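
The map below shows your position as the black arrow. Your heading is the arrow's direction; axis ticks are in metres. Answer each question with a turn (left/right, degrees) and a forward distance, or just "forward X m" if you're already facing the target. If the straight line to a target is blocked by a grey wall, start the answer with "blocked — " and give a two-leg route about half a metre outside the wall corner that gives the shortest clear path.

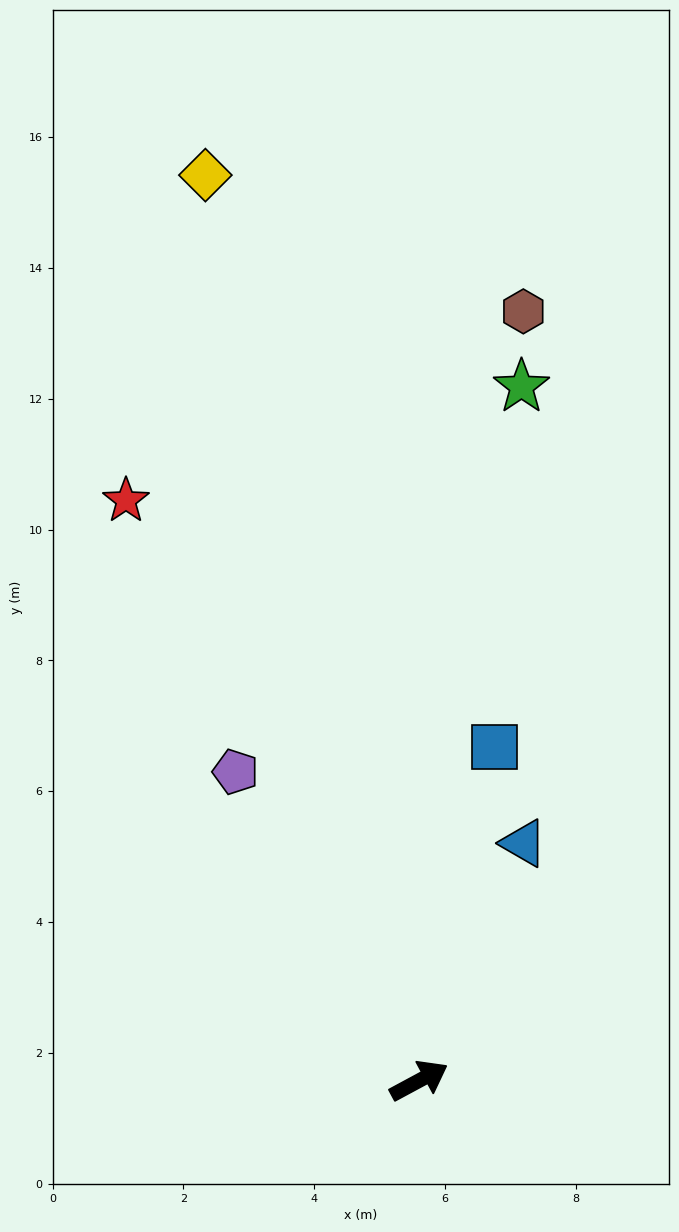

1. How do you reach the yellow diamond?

turn left 75°, forward 14.2 m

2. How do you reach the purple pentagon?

turn left 92°, forward 5.5 m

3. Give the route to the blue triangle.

turn left 38°, forward 4.0 m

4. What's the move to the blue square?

turn left 49°, forward 5.2 m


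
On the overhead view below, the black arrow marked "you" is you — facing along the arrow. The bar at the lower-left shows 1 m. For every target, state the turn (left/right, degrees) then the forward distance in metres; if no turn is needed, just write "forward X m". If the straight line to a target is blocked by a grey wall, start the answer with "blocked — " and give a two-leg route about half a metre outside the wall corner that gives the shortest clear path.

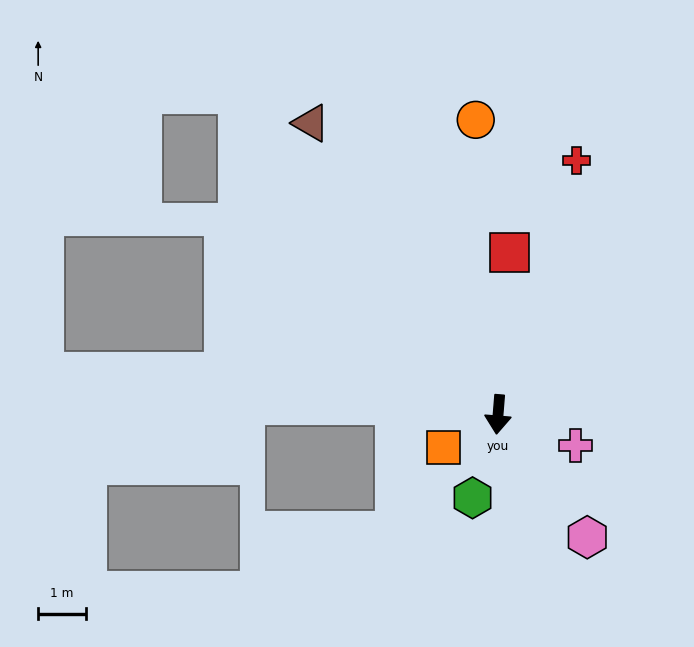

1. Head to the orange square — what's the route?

turn right 55°, forward 1.3 m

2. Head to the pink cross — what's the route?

turn left 73°, forward 1.8 m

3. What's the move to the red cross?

turn left 167°, forward 5.6 m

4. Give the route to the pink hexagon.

turn left 41°, forward 3.2 m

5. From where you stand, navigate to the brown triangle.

turn right 143°, forward 7.3 m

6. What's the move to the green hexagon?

turn right 12°, forward 1.8 m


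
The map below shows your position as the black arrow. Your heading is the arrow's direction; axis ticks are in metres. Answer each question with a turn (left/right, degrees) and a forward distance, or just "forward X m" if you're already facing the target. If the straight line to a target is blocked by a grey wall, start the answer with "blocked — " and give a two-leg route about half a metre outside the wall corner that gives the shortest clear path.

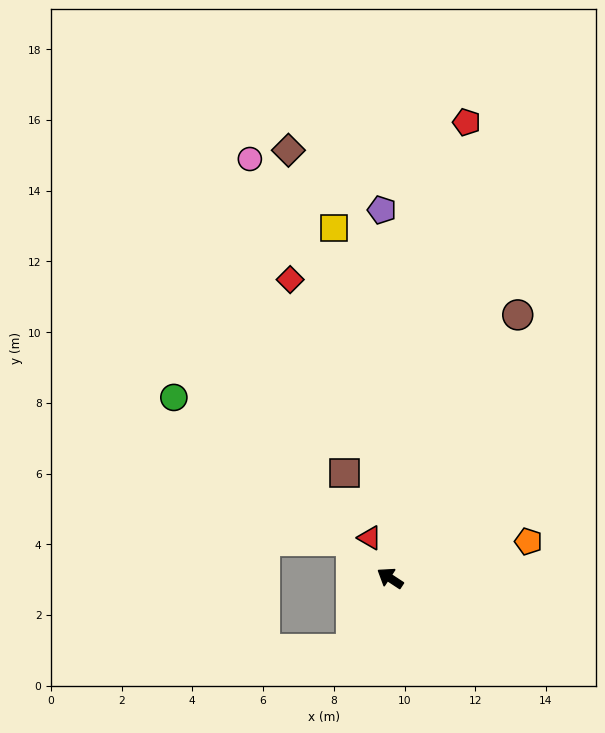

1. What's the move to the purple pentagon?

turn right 55°, forward 10.4 m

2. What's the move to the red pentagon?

turn right 66°, forward 13.1 m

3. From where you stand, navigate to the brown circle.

turn right 83°, forward 8.3 m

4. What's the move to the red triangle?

turn right 30°, forward 1.3 m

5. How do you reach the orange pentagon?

turn right 132°, forward 4.0 m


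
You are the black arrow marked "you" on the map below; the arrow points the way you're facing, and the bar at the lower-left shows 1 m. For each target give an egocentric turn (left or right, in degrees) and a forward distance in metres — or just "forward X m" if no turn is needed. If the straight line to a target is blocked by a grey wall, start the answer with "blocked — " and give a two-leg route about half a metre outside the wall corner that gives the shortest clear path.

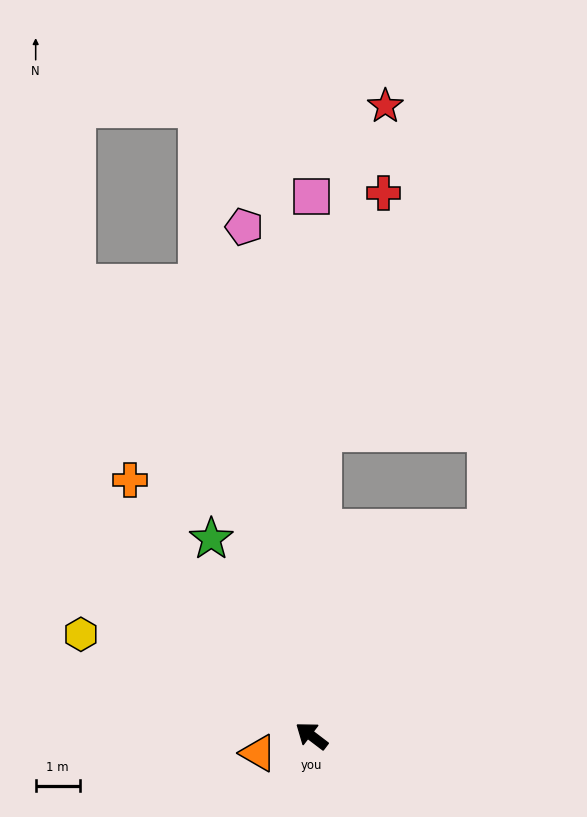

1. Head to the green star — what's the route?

turn right 26°, forward 5.0 m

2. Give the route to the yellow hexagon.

turn left 14°, forward 5.7 m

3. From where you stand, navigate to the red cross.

blocked — turn right 55°, forward 6.9 m, then turn right 12°, forward 5.6 m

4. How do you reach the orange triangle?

turn left 55°, forward 1.3 m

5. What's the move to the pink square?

turn right 53°, forward 12.3 m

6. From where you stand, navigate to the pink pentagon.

turn right 45°, forward 11.7 m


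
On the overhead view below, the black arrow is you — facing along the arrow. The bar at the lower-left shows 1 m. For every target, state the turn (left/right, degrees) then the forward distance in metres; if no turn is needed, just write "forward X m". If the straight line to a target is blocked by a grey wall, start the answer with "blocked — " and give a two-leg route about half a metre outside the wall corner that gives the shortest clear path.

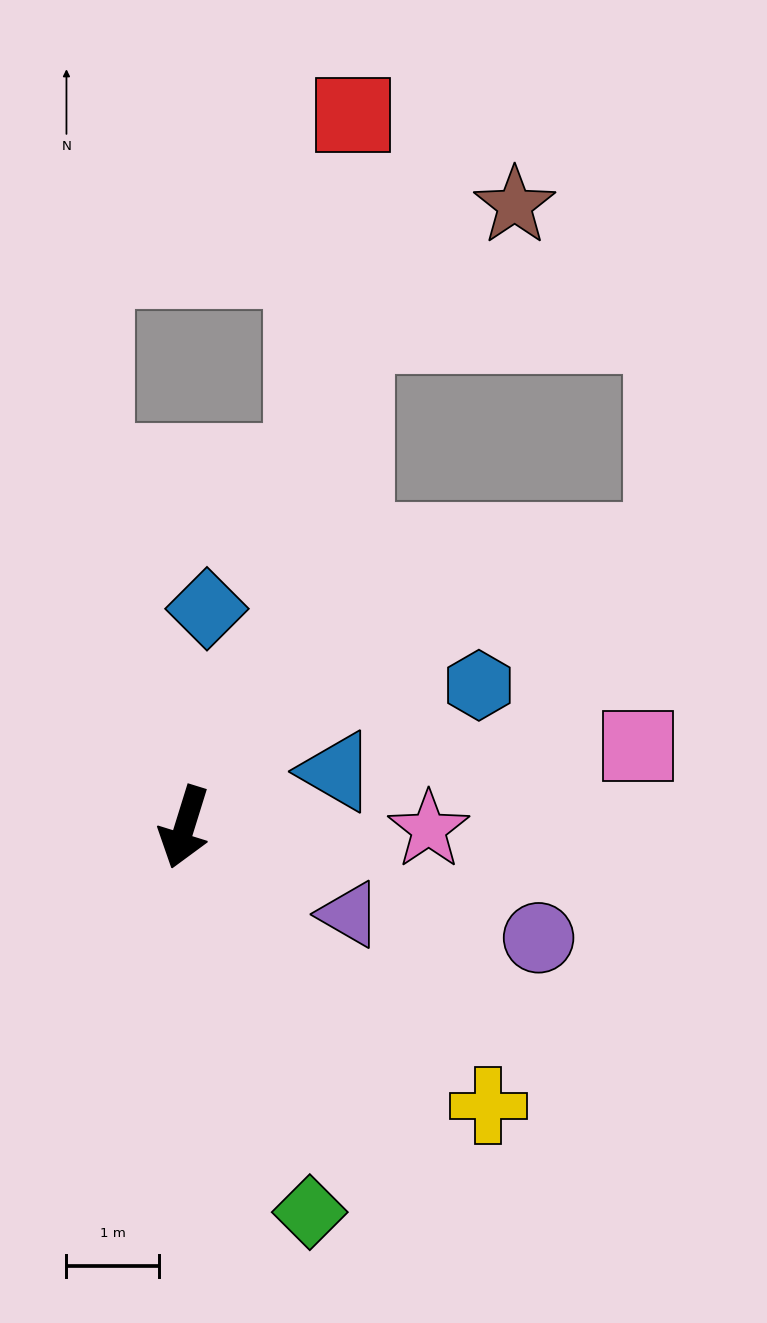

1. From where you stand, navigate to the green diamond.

turn left 35°, forward 4.4 m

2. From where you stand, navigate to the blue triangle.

turn left 127°, forward 1.7 m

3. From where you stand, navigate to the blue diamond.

turn right 169°, forward 2.4 m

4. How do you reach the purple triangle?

turn left 79°, forward 2.0 m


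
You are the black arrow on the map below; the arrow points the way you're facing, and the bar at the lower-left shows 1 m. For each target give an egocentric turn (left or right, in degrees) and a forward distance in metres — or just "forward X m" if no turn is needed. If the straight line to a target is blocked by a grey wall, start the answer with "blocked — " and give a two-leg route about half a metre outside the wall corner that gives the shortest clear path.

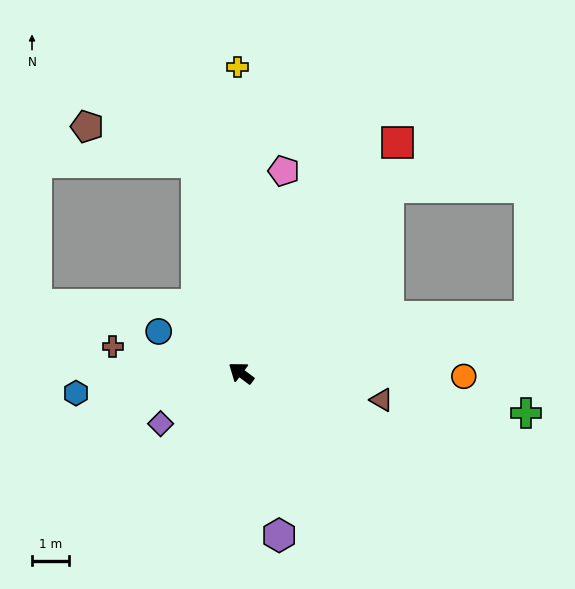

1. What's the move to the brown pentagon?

blocked — turn right 41°, forward 5.8 m, then turn left 60°, forward 3.1 m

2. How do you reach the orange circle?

turn right 144°, forward 6.0 m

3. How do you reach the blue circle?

turn left 10°, forward 2.5 m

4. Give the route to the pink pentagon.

turn right 65°, forward 5.5 m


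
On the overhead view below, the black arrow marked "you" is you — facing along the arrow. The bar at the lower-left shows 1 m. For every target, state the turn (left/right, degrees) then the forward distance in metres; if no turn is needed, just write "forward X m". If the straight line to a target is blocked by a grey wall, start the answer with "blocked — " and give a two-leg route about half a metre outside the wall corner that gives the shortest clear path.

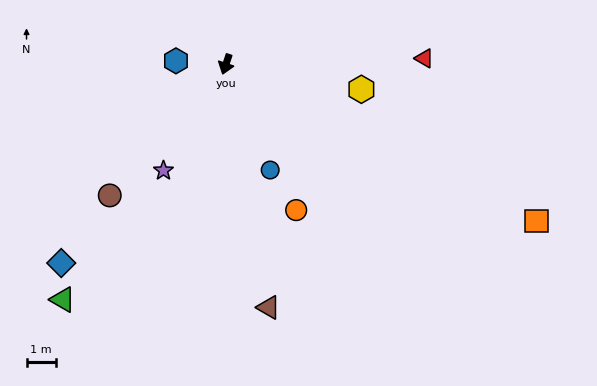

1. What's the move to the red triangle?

turn left 110°, forward 6.8 m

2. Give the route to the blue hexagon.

turn right 76°, forward 1.7 m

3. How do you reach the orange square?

turn left 82°, forward 11.9 m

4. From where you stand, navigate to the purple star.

turn right 12°, forward 4.2 m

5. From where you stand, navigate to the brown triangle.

turn left 28°, forward 8.5 m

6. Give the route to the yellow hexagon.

turn left 98°, forward 4.7 m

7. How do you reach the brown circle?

turn right 23°, forward 6.0 m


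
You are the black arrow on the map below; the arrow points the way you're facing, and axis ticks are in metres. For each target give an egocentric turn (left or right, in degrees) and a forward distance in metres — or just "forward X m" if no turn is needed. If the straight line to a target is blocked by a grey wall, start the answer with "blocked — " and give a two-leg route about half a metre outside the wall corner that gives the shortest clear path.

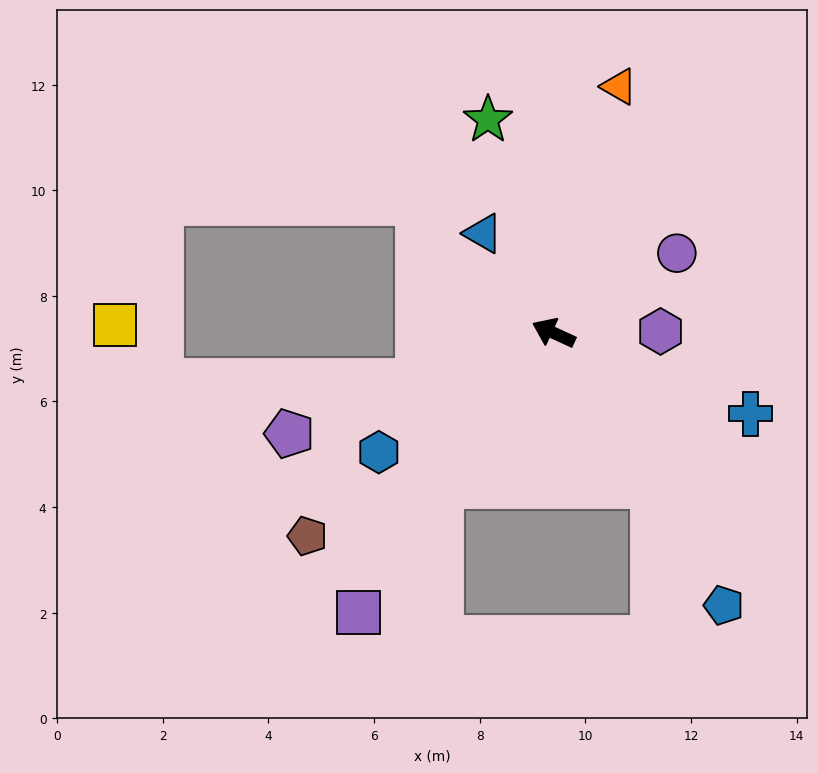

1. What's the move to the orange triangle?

turn right 80°, forward 4.8 m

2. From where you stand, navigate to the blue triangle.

turn right 30°, forward 2.3 m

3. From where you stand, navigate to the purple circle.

turn right 122°, forward 2.8 m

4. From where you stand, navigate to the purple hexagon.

turn right 155°, forward 2.0 m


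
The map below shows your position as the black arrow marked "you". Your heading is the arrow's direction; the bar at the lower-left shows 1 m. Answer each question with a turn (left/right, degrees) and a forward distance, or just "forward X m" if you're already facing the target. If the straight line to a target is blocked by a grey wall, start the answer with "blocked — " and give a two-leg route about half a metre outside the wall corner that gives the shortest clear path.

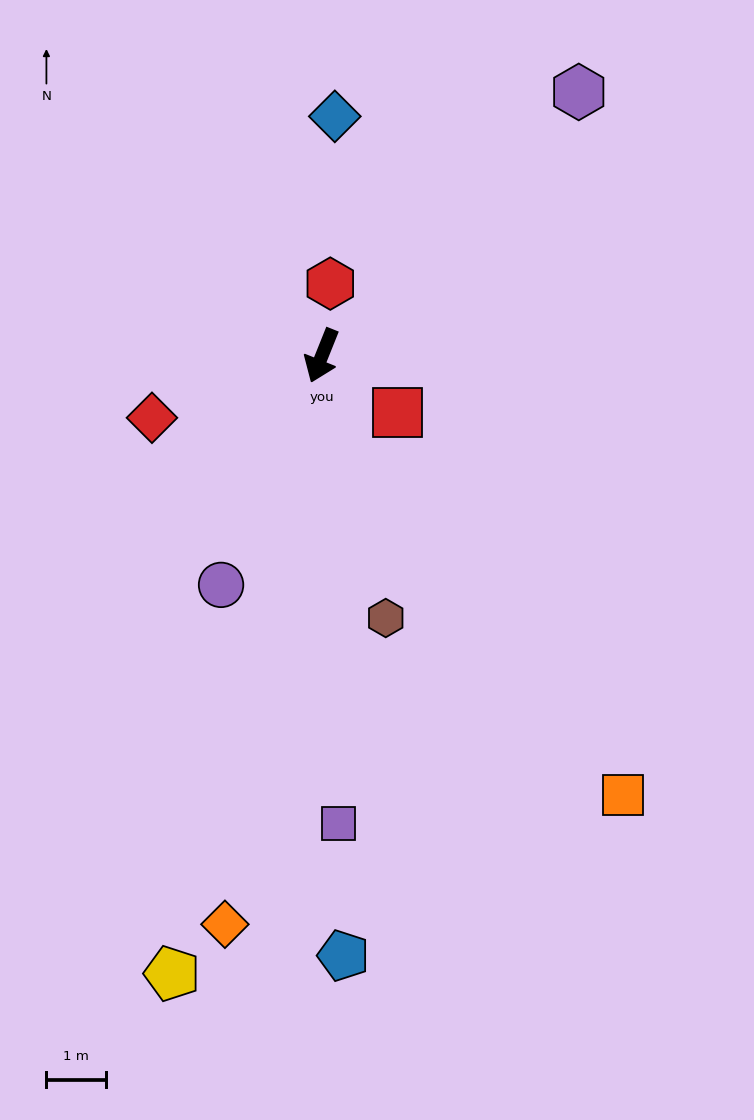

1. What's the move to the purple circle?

forward 4.2 m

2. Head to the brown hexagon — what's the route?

turn left 36°, forward 4.5 m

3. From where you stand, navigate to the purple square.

turn left 24°, forward 7.9 m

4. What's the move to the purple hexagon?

turn left 158°, forward 6.2 m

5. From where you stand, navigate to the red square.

turn left 75°, forward 1.6 m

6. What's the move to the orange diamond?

turn left 12°, forward 9.7 m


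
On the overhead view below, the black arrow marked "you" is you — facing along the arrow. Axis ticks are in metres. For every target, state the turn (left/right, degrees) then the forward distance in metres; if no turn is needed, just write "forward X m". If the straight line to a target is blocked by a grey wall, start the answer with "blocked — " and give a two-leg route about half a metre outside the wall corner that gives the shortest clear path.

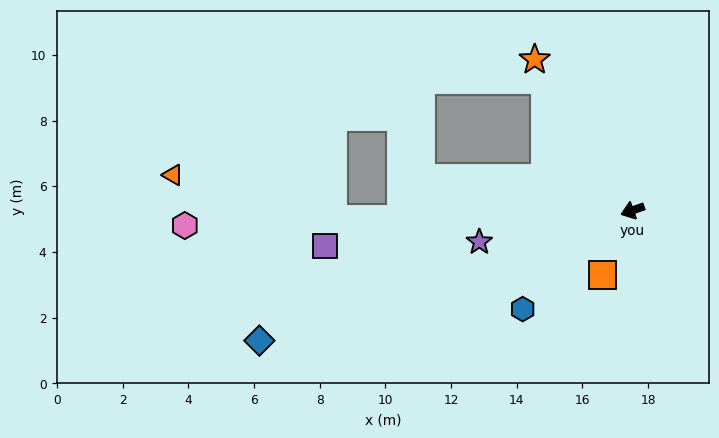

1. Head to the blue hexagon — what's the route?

turn left 22°, forward 4.5 m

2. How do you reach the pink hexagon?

turn right 18°, forward 13.6 m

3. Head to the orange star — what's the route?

turn right 76°, forward 5.5 m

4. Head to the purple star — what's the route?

turn right 8°, forward 4.8 m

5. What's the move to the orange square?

turn left 46°, forward 2.2 m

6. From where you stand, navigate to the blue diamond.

forward 12.0 m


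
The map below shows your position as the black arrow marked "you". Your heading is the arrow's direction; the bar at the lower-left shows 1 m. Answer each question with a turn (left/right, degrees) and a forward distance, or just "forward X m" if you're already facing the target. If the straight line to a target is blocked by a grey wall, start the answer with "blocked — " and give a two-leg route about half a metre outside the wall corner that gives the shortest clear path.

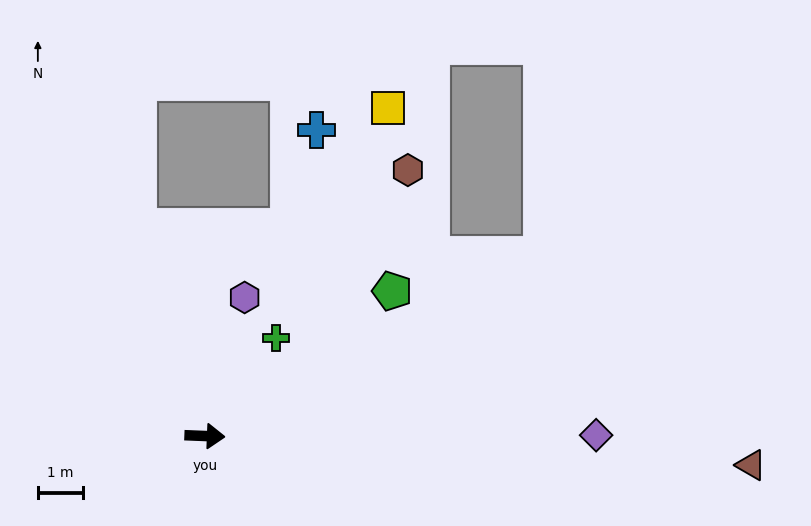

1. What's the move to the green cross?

turn left 56°, forward 2.7 m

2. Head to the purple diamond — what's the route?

turn left 2°, forward 8.7 m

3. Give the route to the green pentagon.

turn left 40°, forward 5.3 m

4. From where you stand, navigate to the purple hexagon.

turn left 76°, forward 3.2 m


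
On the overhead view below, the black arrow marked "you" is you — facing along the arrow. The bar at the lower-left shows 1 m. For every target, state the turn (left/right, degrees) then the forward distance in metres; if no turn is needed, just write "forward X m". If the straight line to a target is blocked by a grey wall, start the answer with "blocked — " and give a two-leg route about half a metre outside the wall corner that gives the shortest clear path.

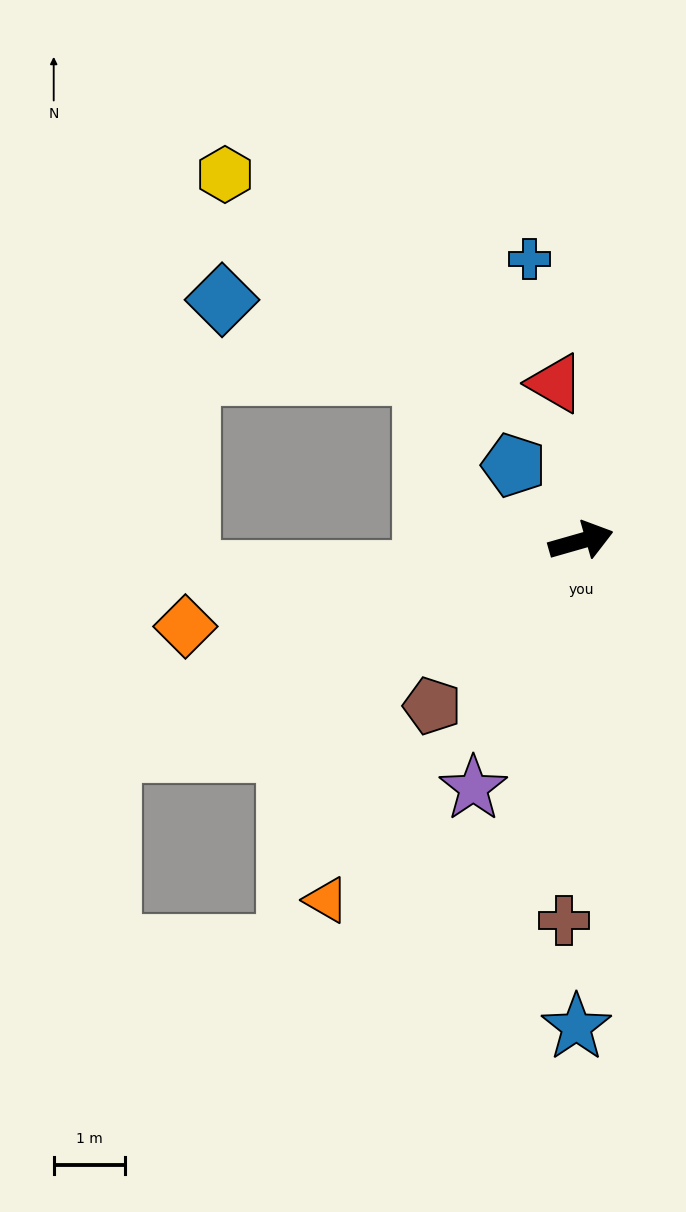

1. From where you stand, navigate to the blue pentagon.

turn left 116°, forward 1.4 m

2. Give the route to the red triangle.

turn left 83°, forward 2.2 m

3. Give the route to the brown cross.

turn right 108°, forward 5.3 m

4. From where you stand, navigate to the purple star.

turn right 129°, forward 3.8 m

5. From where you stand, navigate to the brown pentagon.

turn right 148°, forward 3.1 m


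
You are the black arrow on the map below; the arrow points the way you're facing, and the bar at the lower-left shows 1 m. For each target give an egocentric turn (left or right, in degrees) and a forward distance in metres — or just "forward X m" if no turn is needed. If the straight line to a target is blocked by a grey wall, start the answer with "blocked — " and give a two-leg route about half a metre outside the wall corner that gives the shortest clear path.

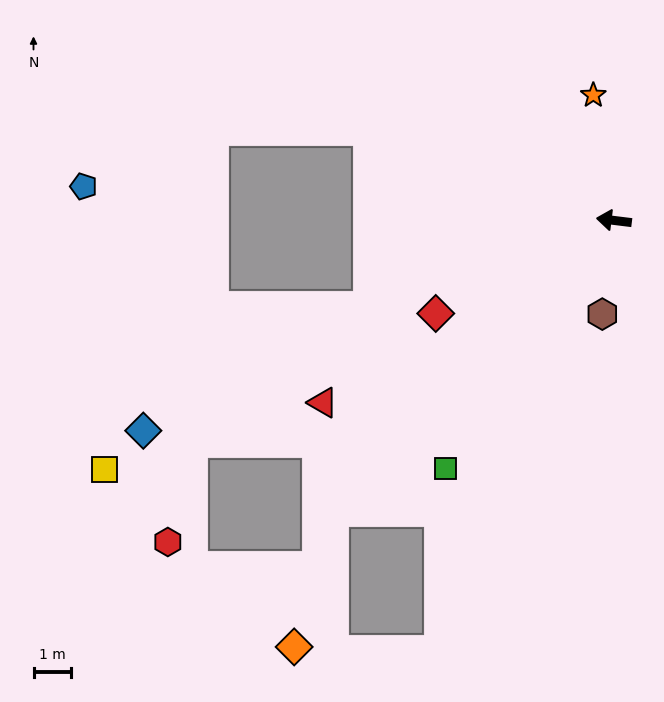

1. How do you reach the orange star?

turn right 74°, forward 3.4 m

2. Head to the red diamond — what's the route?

turn left 35°, forward 5.4 m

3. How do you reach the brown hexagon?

turn left 90°, forward 2.5 m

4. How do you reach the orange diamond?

blocked — turn left 53°, forward 10.8 m, then turn left 28°, forward 3.8 m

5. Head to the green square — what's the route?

turn left 63°, forward 8.0 m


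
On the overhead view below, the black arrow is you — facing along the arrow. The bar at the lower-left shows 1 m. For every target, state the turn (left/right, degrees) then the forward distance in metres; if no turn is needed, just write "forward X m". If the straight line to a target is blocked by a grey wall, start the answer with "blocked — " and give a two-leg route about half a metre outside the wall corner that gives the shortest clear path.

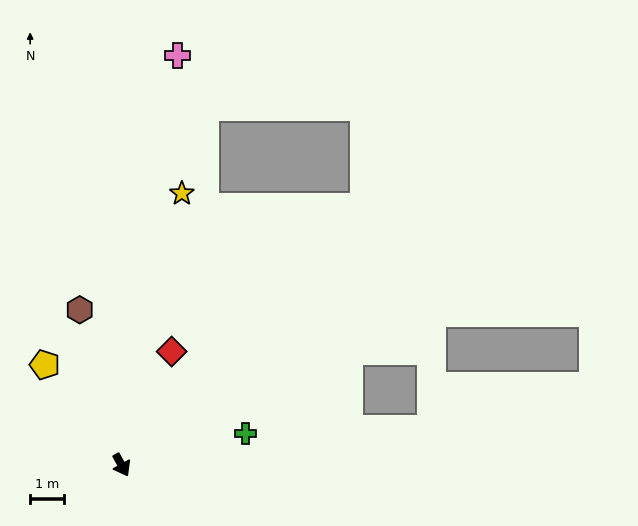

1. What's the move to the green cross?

turn left 75°, forward 3.8 m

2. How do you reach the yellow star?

turn left 139°, forward 8.3 m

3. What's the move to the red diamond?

turn left 127°, forward 3.7 m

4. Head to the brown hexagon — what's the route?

turn left 166°, forward 4.8 m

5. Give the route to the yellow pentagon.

turn right 171°, forward 3.8 m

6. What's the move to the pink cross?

turn left 143°, forward 12.4 m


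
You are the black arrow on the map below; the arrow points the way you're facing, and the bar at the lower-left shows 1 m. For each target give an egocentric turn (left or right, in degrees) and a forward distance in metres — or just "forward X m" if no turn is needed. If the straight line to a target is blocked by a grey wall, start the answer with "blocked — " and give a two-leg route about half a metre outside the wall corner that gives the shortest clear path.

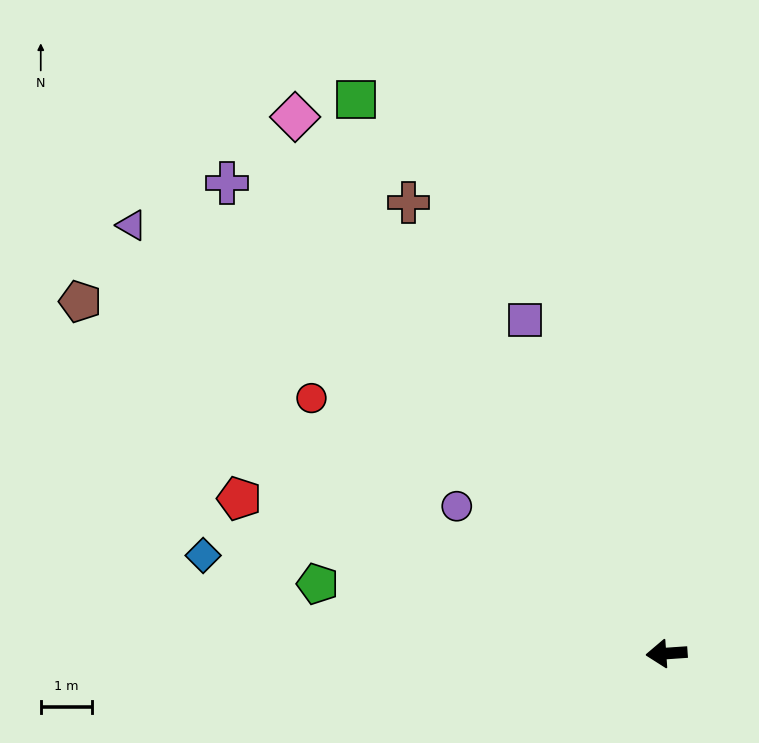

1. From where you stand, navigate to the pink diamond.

turn right 59°, forward 12.8 m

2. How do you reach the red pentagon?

turn right 24°, forward 8.9 m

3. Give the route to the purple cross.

turn right 51°, forward 12.7 m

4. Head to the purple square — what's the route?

turn right 71°, forward 7.1 m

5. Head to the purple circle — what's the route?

turn right 39°, forward 5.0 m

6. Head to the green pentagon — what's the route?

turn right 15°, forward 7.0 m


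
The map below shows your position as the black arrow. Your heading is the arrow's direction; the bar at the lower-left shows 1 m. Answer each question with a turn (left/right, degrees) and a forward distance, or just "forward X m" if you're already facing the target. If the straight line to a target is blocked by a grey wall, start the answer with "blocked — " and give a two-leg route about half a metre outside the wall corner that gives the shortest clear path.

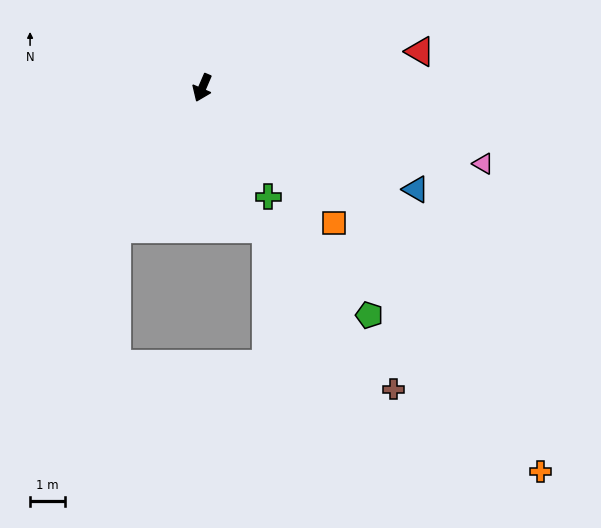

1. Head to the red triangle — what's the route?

turn left 123°, forward 6.4 m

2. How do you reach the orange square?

turn left 67°, forward 5.4 m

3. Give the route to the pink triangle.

turn left 98°, forward 8.4 m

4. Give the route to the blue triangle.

turn left 88°, forward 6.8 m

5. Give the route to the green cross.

turn left 54°, forward 3.7 m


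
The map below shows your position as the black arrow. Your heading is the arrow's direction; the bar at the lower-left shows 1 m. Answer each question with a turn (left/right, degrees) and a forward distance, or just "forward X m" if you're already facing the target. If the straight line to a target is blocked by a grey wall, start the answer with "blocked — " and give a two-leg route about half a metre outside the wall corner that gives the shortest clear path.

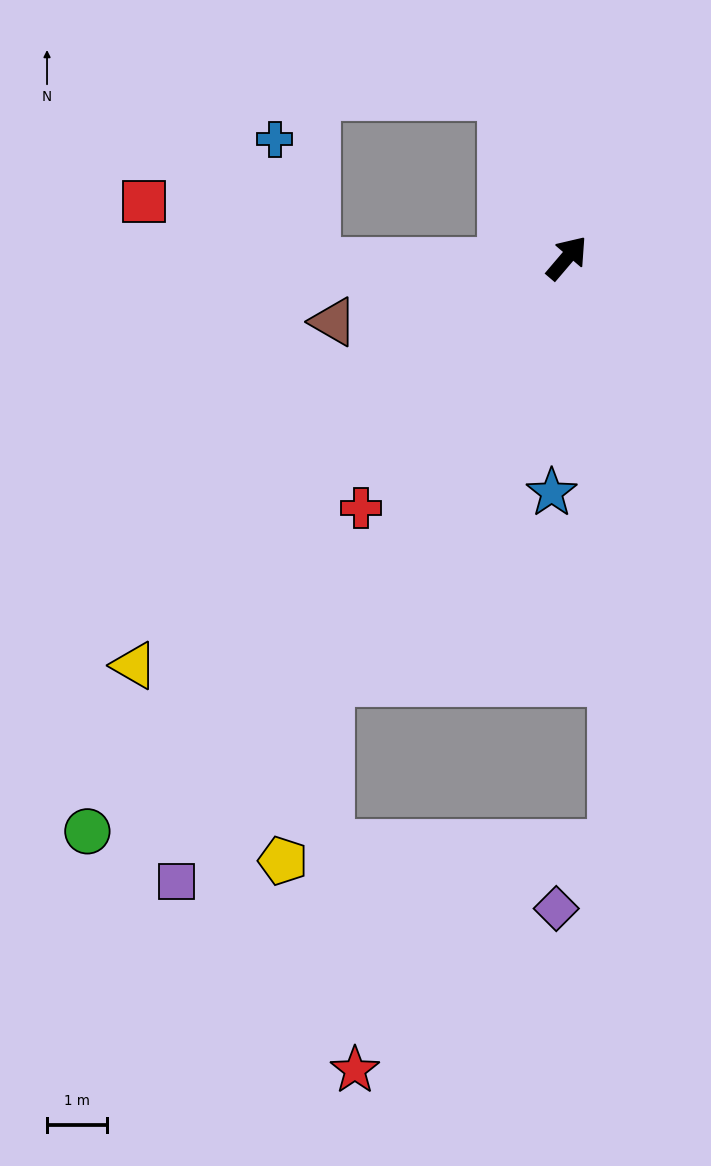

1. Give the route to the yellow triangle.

turn left 174°, forward 9.8 m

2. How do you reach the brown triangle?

turn left 146°, forward 4.0 m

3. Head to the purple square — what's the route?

turn right 172°, forward 12.2 m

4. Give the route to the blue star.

turn right 143°, forward 3.9 m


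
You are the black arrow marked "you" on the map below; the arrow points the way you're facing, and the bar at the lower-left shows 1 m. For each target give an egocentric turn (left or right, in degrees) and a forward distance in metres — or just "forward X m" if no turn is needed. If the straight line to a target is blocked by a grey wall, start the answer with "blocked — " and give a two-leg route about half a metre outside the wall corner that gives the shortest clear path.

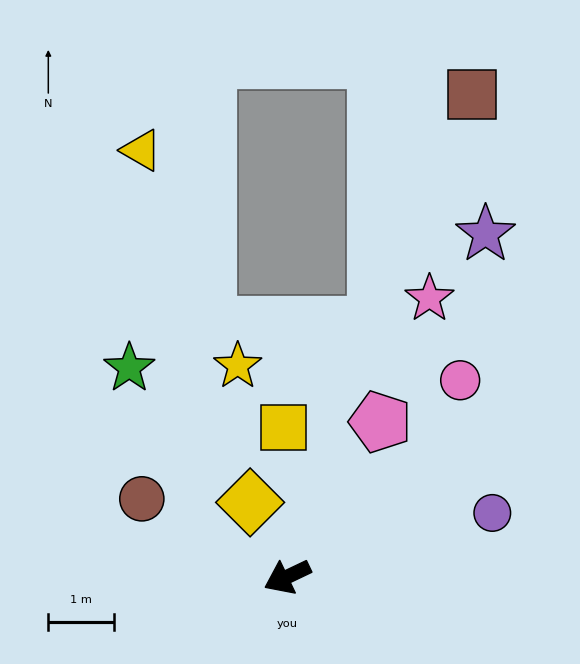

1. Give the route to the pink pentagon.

turn right 146°, forward 2.8 m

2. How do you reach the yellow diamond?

turn right 89°, forward 1.3 m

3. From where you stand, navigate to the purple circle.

turn left 172°, forward 3.3 m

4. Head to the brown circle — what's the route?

turn right 54°, forward 2.5 m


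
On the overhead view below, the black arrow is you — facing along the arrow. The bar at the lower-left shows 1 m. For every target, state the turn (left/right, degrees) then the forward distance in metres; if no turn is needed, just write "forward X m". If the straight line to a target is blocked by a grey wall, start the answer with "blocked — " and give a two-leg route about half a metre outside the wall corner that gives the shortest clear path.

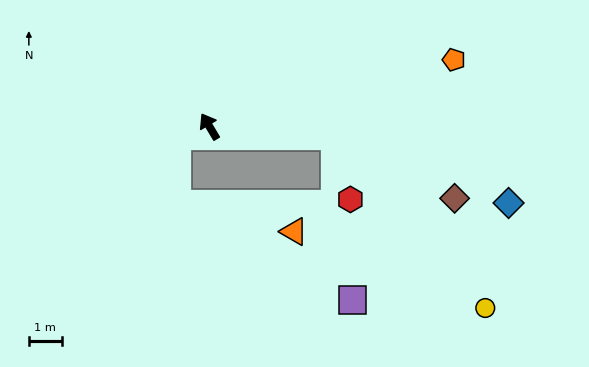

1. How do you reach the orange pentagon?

turn right 106°, forward 7.7 m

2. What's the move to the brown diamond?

blocked — turn right 125°, forward 3.8 m, then turn right 23°, forward 4.1 m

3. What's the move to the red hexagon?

blocked — turn right 125°, forward 3.8 m, then turn right 72°, forward 2.0 m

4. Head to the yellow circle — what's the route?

blocked — turn right 125°, forward 3.8 m, then turn right 45°, forward 6.9 m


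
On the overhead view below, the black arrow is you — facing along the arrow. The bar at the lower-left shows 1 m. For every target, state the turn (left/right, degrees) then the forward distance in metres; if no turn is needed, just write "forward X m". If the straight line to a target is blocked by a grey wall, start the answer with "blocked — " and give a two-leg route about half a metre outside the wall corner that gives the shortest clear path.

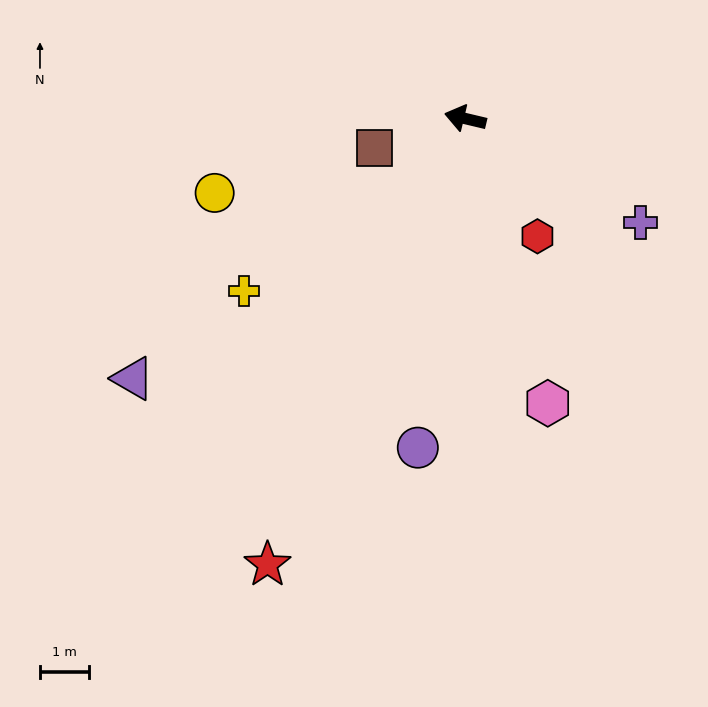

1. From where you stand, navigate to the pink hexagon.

turn left 119°, forward 6.0 m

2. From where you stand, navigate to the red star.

turn left 79°, forward 9.9 m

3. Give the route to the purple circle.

turn left 95°, forward 6.7 m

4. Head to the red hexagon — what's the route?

turn left 135°, forward 2.8 m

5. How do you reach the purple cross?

turn left 163°, forward 4.1 m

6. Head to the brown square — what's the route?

turn left 31°, forward 1.9 m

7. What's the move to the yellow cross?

turn left 51°, forward 5.7 m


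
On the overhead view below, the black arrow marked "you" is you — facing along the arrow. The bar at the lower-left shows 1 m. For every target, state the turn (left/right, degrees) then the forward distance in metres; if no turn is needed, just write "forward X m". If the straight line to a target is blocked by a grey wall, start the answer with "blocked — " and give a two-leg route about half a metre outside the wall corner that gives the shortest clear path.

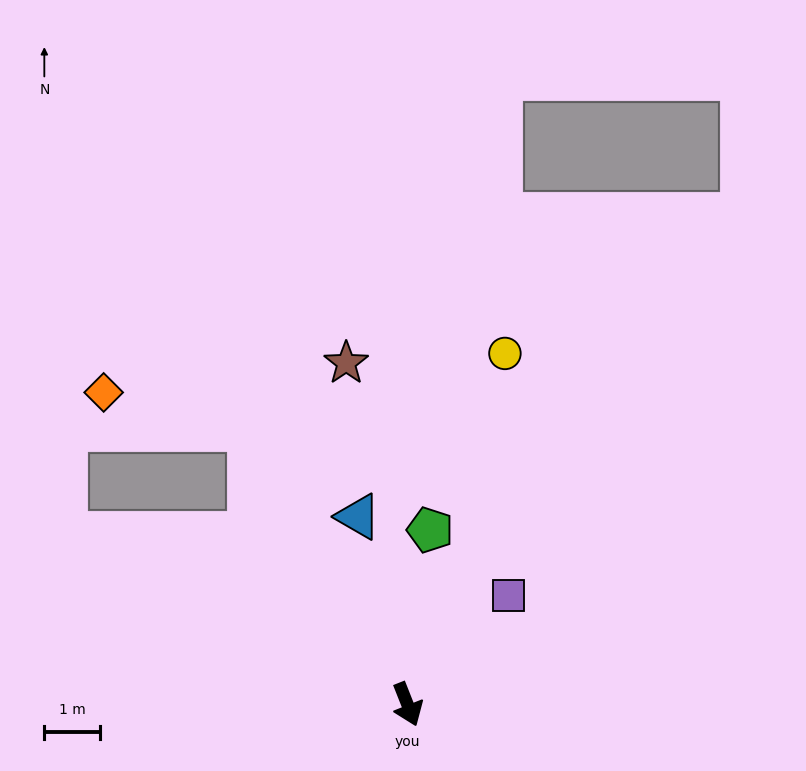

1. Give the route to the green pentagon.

turn left 151°, forward 3.2 m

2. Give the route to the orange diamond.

blocked — turn right 172°, forward 5.7 m, then turn left 47°, forward 2.7 m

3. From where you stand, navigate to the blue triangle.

turn left 173°, forward 3.5 m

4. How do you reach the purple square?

turn left 116°, forward 2.7 m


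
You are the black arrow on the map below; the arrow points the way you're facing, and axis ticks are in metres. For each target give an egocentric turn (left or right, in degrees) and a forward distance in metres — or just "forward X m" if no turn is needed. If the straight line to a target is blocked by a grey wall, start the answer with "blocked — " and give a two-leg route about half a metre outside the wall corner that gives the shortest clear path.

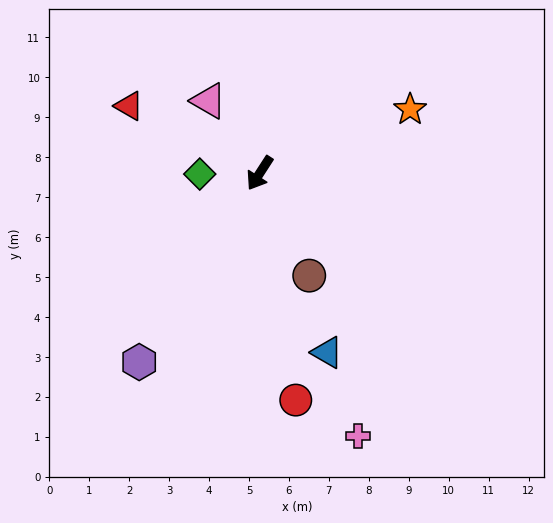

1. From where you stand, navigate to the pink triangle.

turn right 112°, forward 2.2 m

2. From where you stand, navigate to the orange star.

turn left 146°, forward 4.1 m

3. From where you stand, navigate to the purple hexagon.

forward 5.6 m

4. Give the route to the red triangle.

turn right 84°, forward 3.7 m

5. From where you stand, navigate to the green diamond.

turn right 56°, forward 1.5 m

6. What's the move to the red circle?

turn left 42°, forward 5.8 m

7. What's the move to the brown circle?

turn left 59°, forward 2.8 m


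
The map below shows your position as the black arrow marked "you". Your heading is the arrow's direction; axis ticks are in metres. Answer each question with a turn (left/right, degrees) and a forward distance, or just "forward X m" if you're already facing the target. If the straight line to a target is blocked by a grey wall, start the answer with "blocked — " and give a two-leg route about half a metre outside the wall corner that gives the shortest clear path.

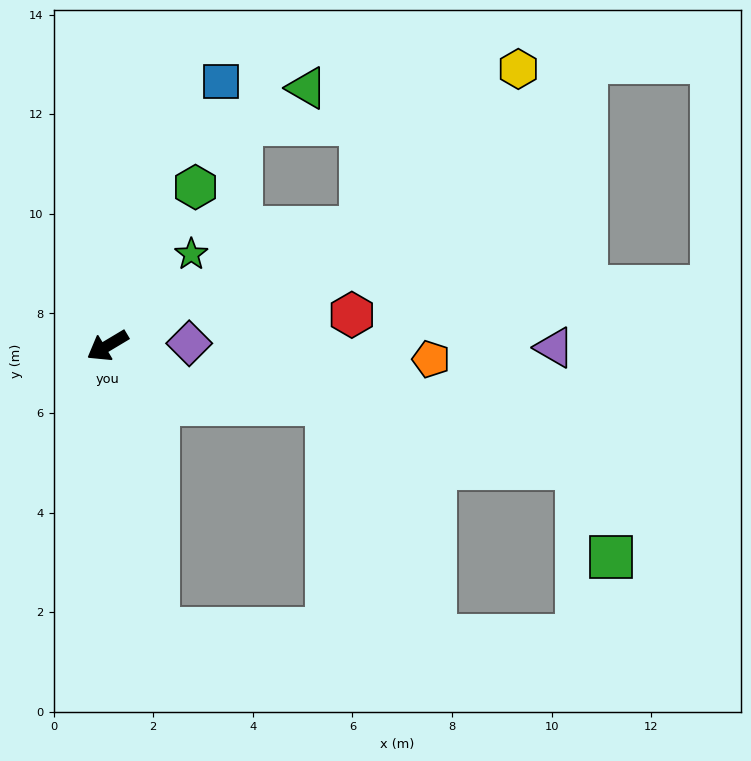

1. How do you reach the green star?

turn right 163°, forward 2.5 m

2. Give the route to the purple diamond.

turn left 151°, forward 1.6 m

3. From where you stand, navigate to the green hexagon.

turn right 150°, forward 3.6 m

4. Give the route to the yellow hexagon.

blocked — turn left 174°, forward 5.6 m, then turn left 20°, forward 4.5 m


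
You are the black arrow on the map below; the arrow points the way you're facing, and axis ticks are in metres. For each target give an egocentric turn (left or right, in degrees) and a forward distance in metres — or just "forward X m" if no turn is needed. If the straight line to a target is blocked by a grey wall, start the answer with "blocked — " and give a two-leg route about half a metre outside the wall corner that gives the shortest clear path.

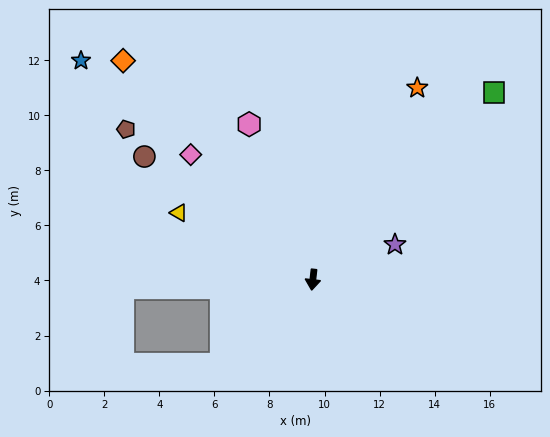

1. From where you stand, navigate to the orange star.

turn left 158°, forward 7.9 m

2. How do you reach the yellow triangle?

turn right 110°, forward 5.4 m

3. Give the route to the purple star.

turn left 120°, forward 3.2 m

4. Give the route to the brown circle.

turn right 120°, forward 7.6 m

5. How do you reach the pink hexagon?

turn right 151°, forward 6.1 m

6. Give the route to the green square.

turn left 142°, forward 9.5 m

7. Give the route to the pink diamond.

turn right 129°, forward 6.4 m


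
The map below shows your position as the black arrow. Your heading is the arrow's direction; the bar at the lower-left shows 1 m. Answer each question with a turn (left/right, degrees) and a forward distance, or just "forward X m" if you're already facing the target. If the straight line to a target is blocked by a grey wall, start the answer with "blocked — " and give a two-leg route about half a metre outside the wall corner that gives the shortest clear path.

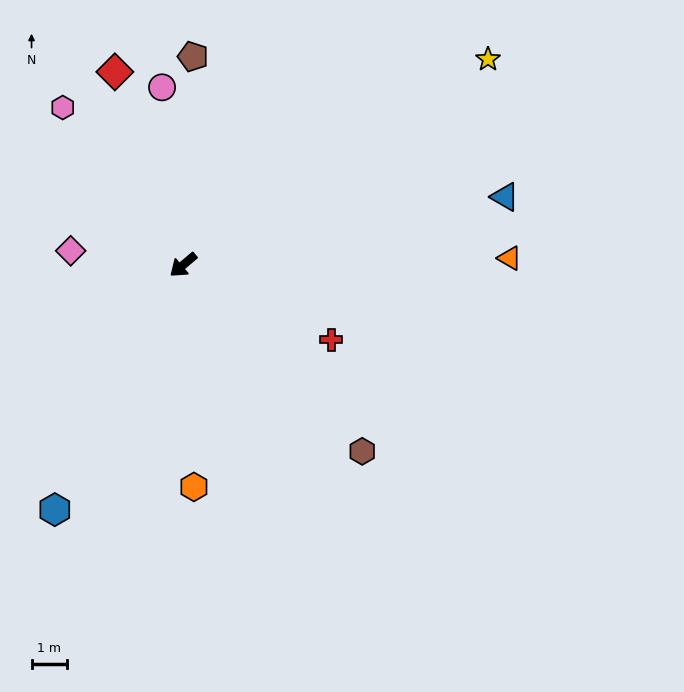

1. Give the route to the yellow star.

turn left 174°, forward 10.3 m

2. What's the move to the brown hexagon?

turn left 94°, forward 7.2 m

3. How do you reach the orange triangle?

turn left 141°, forward 9.1 m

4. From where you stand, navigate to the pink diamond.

turn right 47°, forward 3.2 m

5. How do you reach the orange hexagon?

turn left 53°, forward 6.2 m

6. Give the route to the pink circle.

turn right 123°, forward 5.0 m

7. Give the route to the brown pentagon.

turn right 133°, forward 5.8 m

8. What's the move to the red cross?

turn left 113°, forward 4.6 m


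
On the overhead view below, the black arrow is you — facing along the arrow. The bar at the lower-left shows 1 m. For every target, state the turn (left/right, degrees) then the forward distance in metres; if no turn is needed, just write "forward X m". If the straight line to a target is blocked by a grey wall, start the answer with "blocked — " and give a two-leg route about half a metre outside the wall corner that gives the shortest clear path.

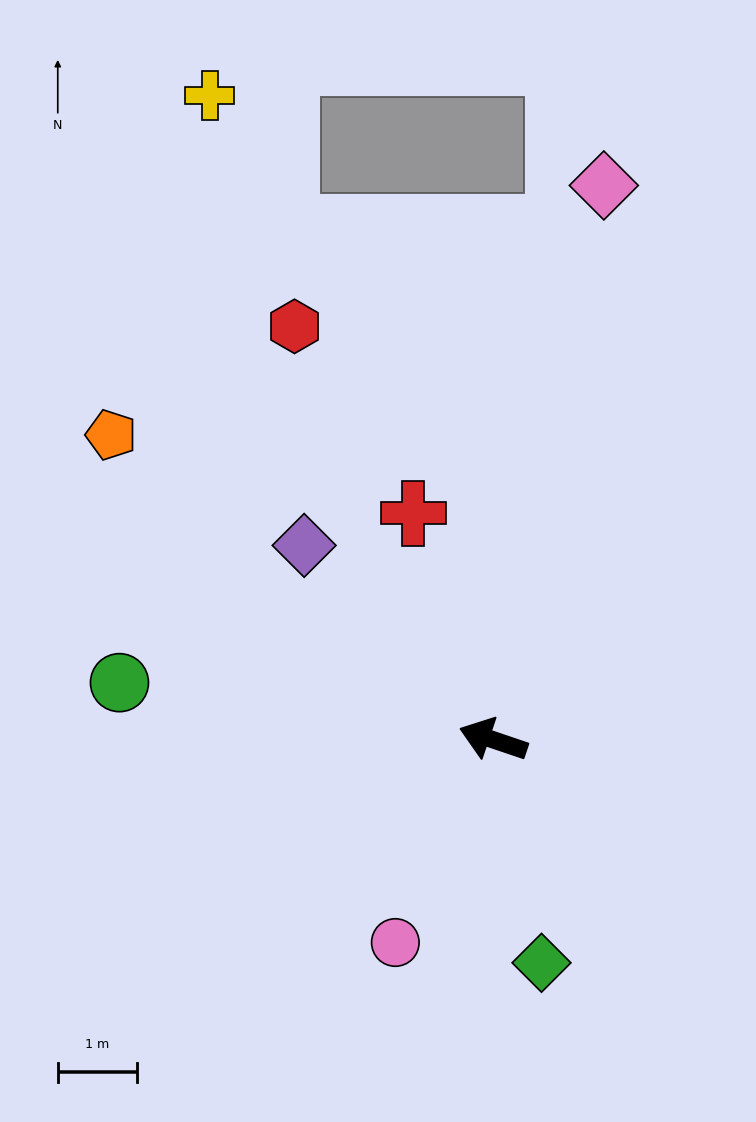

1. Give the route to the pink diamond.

turn right 83°, forward 7.1 m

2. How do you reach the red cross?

turn right 52°, forward 3.0 m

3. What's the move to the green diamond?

turn left 121°, forward 2.9 m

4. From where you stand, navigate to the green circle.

turn left 10°, forward 4.8 m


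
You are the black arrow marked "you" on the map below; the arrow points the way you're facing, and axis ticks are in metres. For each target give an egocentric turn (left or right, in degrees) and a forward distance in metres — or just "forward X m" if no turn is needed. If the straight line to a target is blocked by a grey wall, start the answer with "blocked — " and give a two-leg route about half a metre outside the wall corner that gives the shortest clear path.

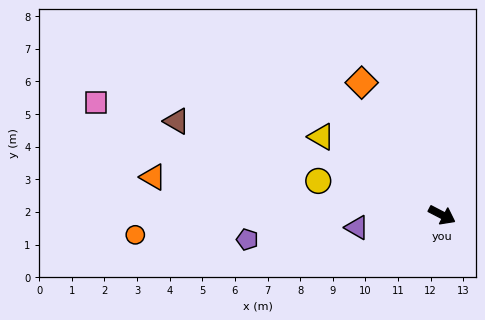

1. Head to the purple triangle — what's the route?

turn right 144°, forward 2.6 m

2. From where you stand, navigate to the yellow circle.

turn right 168°, forward 3.9 m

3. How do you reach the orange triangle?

turn right 160°, forward 8.9 m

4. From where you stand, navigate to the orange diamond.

turn left 149°, forward 4.7 m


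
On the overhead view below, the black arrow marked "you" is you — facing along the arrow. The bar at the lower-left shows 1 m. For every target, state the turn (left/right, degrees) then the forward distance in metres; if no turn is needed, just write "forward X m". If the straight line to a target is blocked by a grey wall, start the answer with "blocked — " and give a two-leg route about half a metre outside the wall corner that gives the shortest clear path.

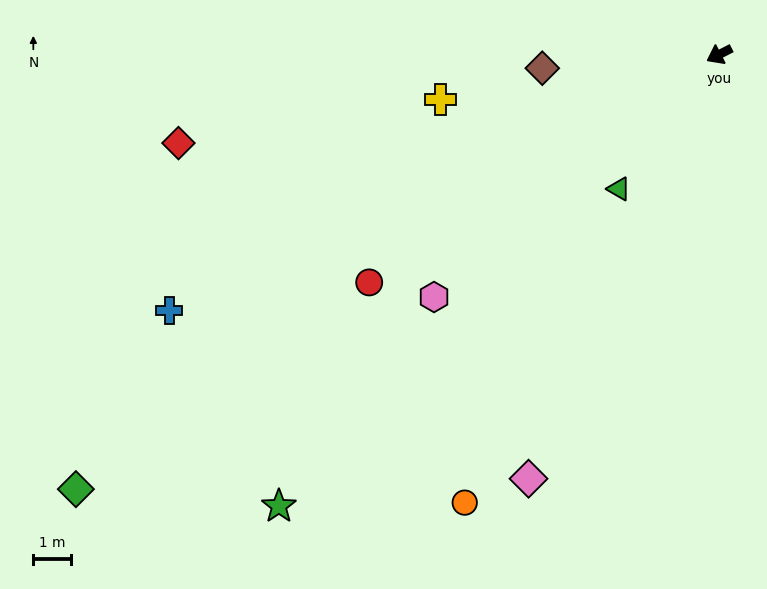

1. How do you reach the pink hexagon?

turn left 13°, forward 10.0 m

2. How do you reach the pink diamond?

turn left 39°, forward 12.4 m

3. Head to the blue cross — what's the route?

turn right 2°, forward 16.2 m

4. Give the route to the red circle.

turn left 6°, forward 11.2 m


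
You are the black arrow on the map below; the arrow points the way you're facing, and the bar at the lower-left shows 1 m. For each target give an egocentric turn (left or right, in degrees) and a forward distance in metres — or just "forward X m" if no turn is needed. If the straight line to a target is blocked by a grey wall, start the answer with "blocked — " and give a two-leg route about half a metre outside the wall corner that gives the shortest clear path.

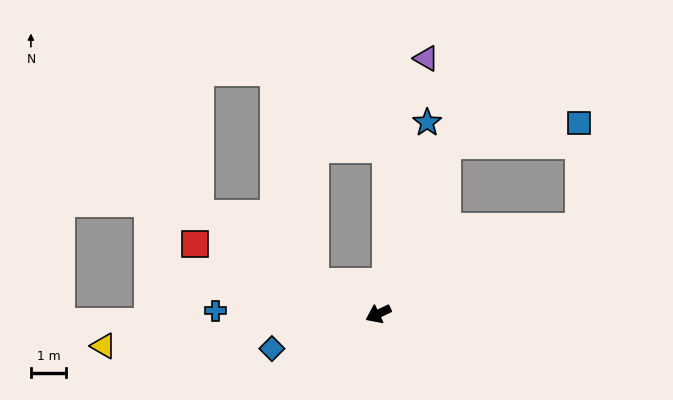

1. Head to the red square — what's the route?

turn right 46°, forward 5.6 m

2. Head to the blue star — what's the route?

turn right 130°, forward 5.6 m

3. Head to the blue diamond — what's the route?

turn right 7°, forward 3.2 m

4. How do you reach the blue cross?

turn right 27°, forward 4.6 m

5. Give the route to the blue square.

blocked — turn right 137°, forward 5.2 m, then turn right 59°, forward 3.8 m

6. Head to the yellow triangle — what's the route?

turn right 19°, forward 7.9 m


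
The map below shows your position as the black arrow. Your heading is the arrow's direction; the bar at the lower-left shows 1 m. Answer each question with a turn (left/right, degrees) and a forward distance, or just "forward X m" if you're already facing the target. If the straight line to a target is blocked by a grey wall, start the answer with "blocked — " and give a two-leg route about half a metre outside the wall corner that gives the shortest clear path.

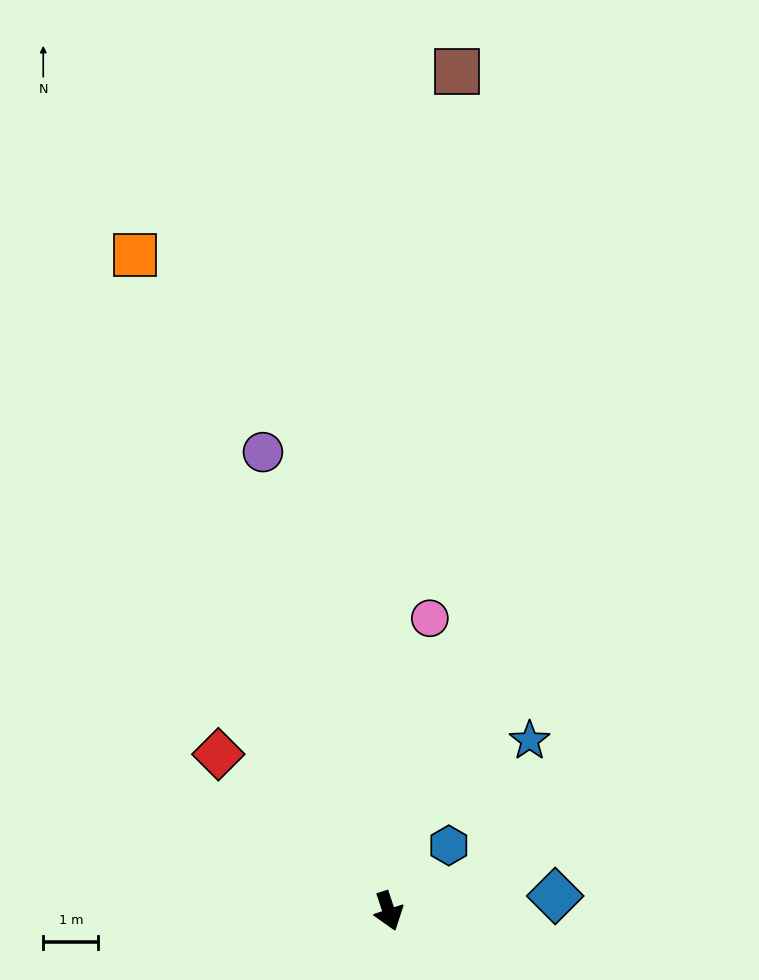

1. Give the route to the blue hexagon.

turn left 119°, forward 1.6 m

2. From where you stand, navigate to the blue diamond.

turn left 77°, forward 3.0 m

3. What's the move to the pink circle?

turn left 154°, forward 5.4 m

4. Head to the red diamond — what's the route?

turn right 151°, forward 4.2 m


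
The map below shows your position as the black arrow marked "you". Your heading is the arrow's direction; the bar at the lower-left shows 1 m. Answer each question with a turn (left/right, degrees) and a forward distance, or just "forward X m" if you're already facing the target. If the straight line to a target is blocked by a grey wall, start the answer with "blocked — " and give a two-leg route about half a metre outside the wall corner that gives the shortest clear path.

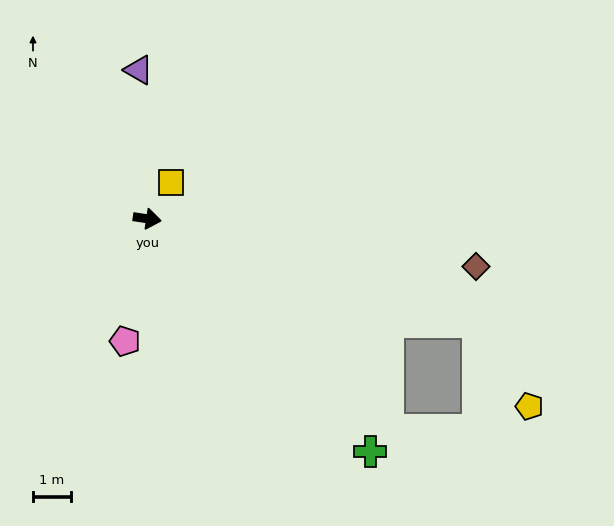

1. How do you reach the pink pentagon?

turn right 92°, forward 3.3 m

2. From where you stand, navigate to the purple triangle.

turn left 102°, forward 4.0 m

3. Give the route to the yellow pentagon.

blocked — turn right 9°, forward 9.2 m, then turn right 41°, forward 2.6 m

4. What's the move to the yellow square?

turn left 65°, forward 1.2 m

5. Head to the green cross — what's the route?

turn right 38°, forward 8.6 m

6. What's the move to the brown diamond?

forward 8.8 m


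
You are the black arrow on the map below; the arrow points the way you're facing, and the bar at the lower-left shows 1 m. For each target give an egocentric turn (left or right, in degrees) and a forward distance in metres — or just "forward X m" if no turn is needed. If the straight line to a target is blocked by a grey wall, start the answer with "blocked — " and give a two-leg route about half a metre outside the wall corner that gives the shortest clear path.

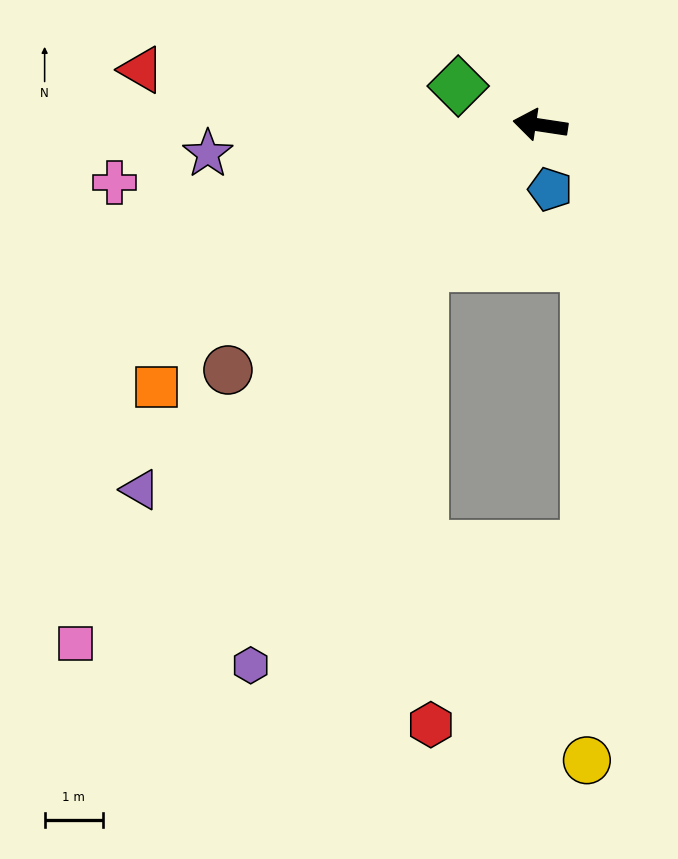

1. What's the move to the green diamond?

turn right 17°, forward 1.6 m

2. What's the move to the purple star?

turn left 14°, forward 5.7 m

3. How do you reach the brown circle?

turn left 47°, forward 6.8 m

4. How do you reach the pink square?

turn left 57°, forward 11.9 m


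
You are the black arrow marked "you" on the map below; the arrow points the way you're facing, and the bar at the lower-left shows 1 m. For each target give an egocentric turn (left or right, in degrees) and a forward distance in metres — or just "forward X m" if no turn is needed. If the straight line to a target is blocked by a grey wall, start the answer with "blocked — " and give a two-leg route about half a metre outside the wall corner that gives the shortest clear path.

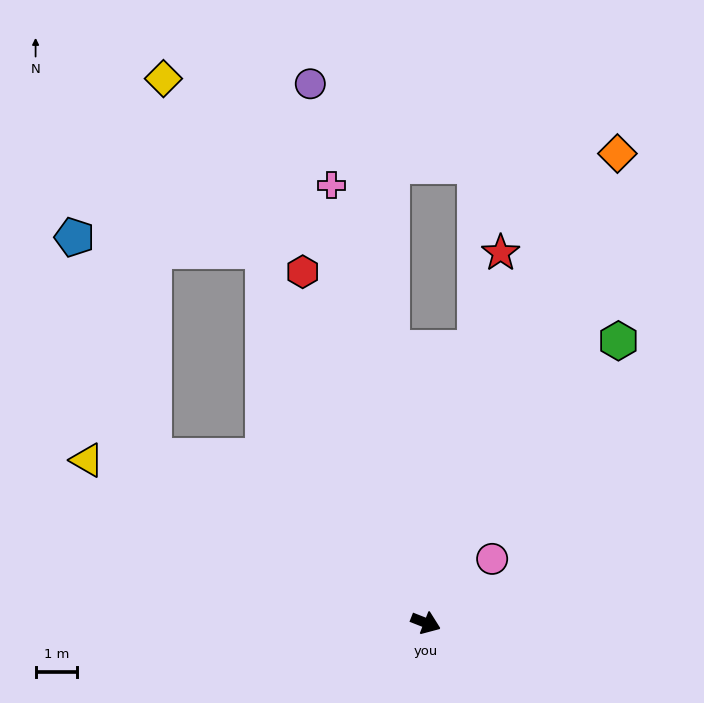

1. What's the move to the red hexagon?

turn left 131°, forward 8.9 m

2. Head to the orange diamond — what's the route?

turn left 89°, forward 12.1 m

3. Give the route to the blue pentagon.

blocked — turn left 170°, forward 7.6 m, then turn right 38°, forward 5.6 m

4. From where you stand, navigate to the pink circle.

turn left 65°, forward 2.2 m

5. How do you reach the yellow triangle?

turn left 176°, forward 9.0 m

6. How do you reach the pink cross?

turn left 124°, forward 10.7 m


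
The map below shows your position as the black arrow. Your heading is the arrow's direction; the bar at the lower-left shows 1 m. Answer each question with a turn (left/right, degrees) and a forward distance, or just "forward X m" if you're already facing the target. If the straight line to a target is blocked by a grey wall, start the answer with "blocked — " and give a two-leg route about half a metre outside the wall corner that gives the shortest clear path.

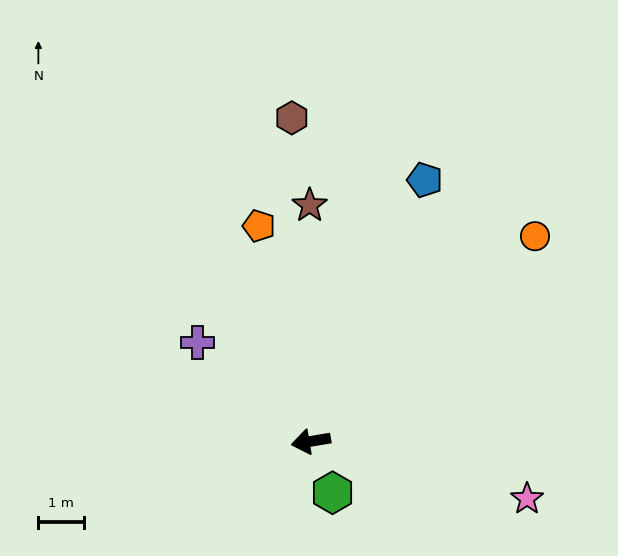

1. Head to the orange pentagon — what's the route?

turn right 86°, forward 4.8 m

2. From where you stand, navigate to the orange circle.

turn right 147°, forward 6.6 m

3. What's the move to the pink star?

turn left 156°, forward 4.8 m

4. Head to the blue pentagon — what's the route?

turn right 123°, forward 6.2 m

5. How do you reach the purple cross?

turn right 51°, forward 3.3 m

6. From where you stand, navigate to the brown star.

turn right 99°, forward 5.1 m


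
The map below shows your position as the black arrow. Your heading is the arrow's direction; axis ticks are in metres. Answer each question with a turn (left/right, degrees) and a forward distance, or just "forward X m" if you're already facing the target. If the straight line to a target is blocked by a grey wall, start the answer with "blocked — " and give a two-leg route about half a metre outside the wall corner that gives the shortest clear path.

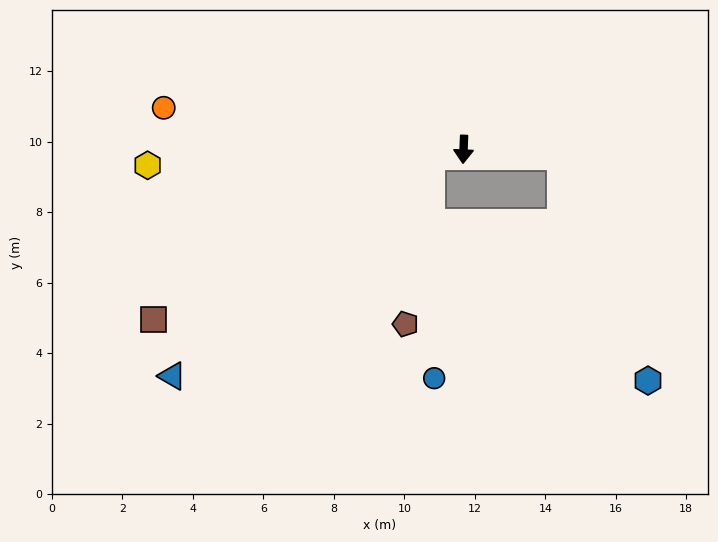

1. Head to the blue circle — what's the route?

blocked — turn right 79°, forward 1.0 m, then turn left 82°, forward 6.3 m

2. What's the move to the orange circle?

turn right 96°, forward 8.6 m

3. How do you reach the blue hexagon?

blocked — turn left 89°, forward 2.8 m, then turn right 66°, forward 6.9 m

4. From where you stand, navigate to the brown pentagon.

blocked — turn right 79°, forward 1.0 m, then turn left 73°, forward 4.9 m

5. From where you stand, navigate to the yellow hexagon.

turn right 85°, forward 9.0 m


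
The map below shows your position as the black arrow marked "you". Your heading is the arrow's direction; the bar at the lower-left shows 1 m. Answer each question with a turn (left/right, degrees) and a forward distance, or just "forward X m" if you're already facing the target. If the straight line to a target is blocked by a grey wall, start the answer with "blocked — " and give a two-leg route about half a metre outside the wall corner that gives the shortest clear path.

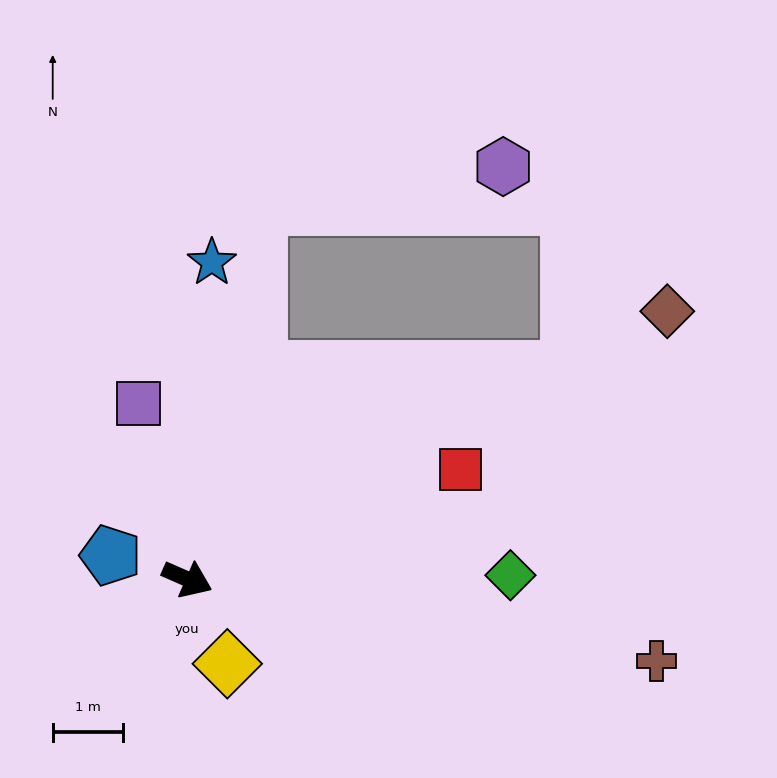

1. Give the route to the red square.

turn left 46°, forward 4.2 m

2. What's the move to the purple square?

turn left 129°, forward 2.6 m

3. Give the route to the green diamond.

turn left 24°, forward 4.6 m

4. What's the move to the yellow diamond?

turn right 41°, forward 1.3 m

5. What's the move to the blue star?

turn left 109°, forward 4.5 m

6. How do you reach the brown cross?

turn left 14°, forward 6.8 m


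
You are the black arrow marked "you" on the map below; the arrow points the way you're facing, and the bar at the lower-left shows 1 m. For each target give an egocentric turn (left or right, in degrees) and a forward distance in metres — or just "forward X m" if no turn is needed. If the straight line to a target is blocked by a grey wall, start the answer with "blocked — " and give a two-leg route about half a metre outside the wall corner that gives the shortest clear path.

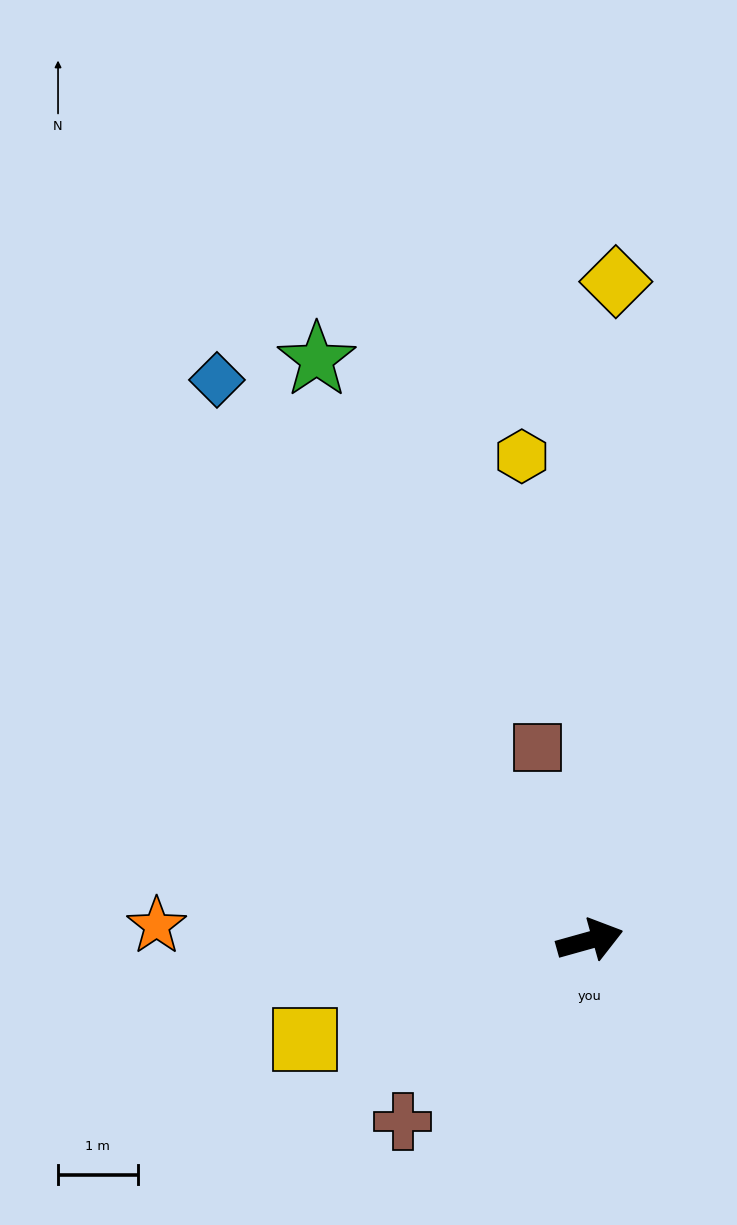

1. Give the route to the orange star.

turn left 162°, forward 5.4 m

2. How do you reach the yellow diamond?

turn left 72°, forward 8.3 m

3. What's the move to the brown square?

turn left 90°, forward 2.5 m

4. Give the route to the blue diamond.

turn left 108°, forward 8.5 m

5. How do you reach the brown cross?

turn right 152°, forward 3.3 m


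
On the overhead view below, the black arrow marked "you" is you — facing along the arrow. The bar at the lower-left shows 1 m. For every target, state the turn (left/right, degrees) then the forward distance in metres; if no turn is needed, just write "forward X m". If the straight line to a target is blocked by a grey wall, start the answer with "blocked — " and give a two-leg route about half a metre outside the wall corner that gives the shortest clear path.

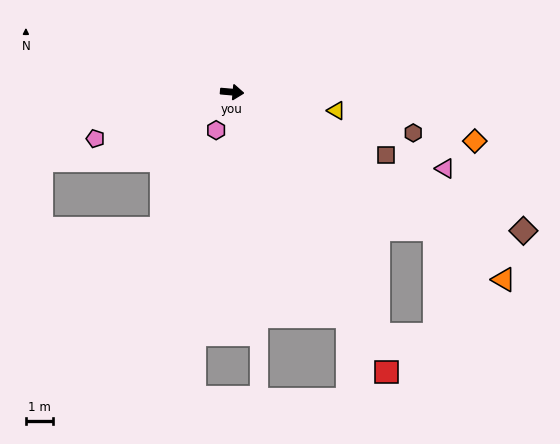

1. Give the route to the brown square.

turn right 17°, forward 6.1 m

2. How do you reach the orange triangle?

turn right 30°, forward 12.1 m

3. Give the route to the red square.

turn right 56°, forward 11.7 m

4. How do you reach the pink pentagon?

turn right 156°, forward 5.3 m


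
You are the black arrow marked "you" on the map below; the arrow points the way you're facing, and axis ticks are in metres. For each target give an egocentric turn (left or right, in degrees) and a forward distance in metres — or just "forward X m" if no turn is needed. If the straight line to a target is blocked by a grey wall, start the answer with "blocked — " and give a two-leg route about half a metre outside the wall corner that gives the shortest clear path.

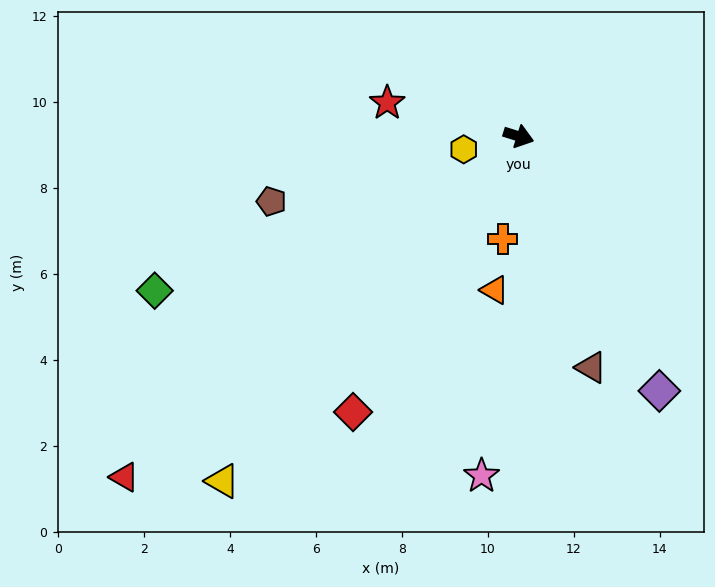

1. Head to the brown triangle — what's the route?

turn right 55°, forward 5.6 m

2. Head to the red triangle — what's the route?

turn right 122°, forward 12.1 m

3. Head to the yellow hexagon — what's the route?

turn right 149°, forward 1.3 m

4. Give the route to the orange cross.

turn right 82°, forward 2.4 m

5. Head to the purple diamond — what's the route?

turn right 44°, forward 6.8 m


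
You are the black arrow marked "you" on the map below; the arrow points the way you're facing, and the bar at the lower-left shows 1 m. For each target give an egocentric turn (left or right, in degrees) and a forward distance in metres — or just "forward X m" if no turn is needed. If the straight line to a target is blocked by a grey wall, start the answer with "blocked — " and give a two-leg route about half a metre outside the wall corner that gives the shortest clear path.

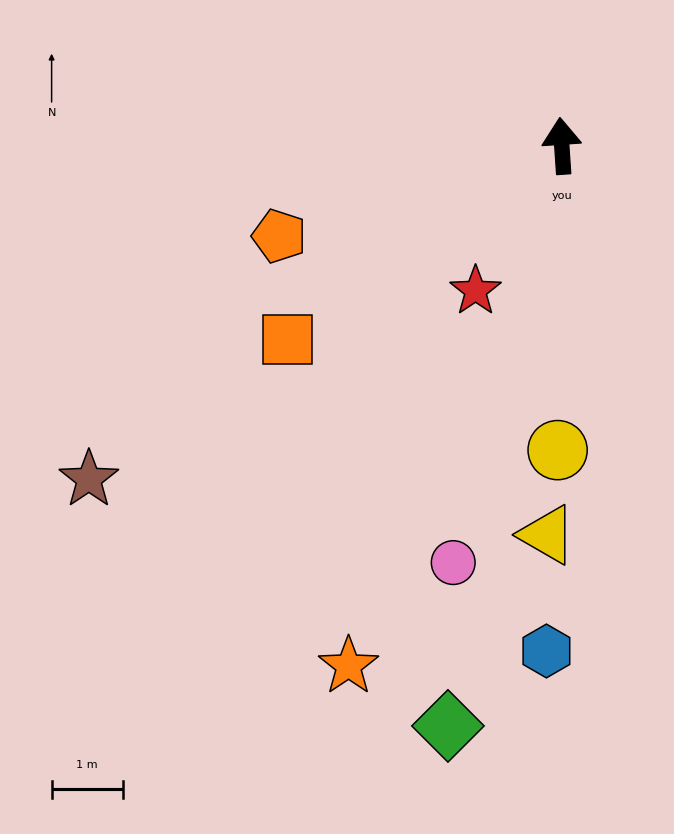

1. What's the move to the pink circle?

turn left 162°, forward 6.1 m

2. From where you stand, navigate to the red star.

turn left 145°, forward 2.4 m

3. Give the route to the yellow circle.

turn left 175°, forward 4.3 m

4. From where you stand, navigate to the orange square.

turn left 121°, forward 4.7 m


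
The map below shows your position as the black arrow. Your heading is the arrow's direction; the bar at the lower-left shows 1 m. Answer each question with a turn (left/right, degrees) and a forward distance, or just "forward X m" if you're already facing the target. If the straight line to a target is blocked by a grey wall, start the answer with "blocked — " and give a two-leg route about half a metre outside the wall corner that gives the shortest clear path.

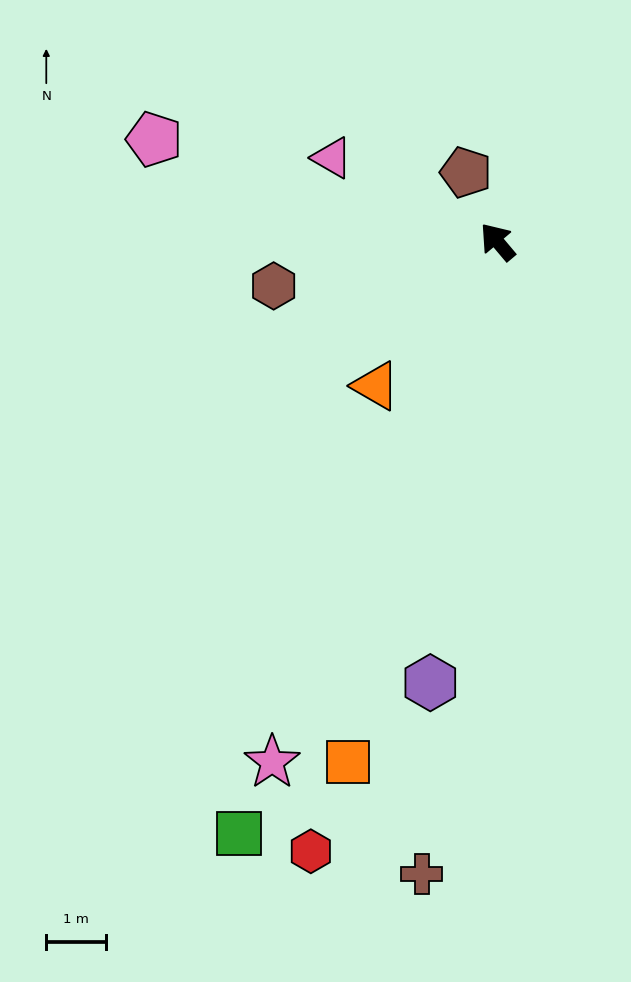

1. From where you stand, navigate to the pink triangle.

turn left 23°, forward 3.1 m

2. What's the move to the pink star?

turn left 116°, forward 9.6 m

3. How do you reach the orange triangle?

turn left 100°, forward 3.2 m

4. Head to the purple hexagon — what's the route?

turn left 131°, forward 7.5 m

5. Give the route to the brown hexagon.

turn left 61°, forward 3.8 m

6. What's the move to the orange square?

turn left 124°, forward 9.1 m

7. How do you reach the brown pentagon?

turn right 16°, forward 1.3 m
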